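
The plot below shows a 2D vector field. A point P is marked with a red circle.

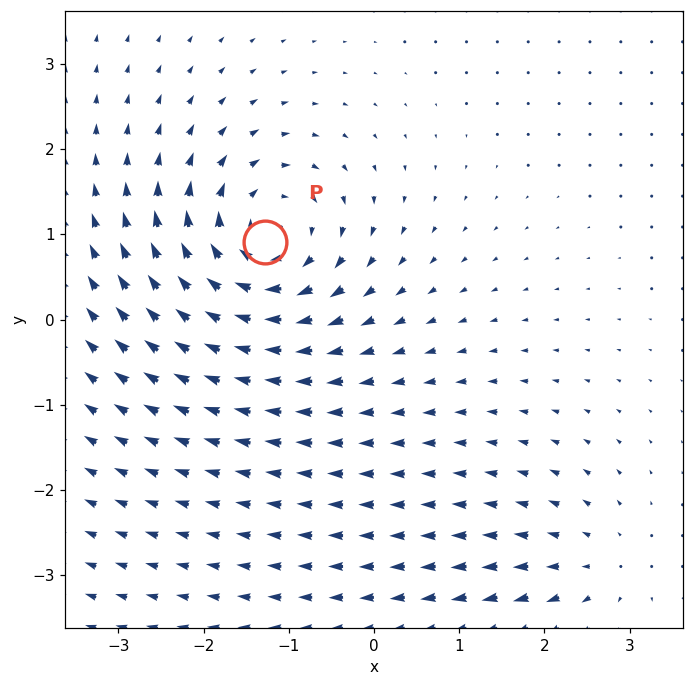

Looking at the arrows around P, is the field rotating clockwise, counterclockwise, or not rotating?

Near P at (-1.3, 0.9) the arrows circulate clockwise. The curl (z-component) there is about -6; negative curl means clockwise rotation.

clockwise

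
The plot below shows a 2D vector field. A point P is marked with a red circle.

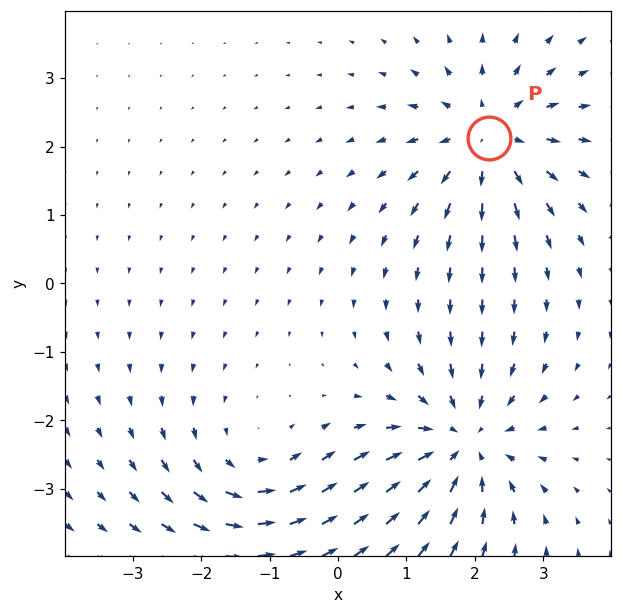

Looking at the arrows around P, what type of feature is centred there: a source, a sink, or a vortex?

source

At P (2.2, 2.1) the arrows spread outward. Divergence about +5, curl ≈0 — positive divergence with near-zero curl is a source.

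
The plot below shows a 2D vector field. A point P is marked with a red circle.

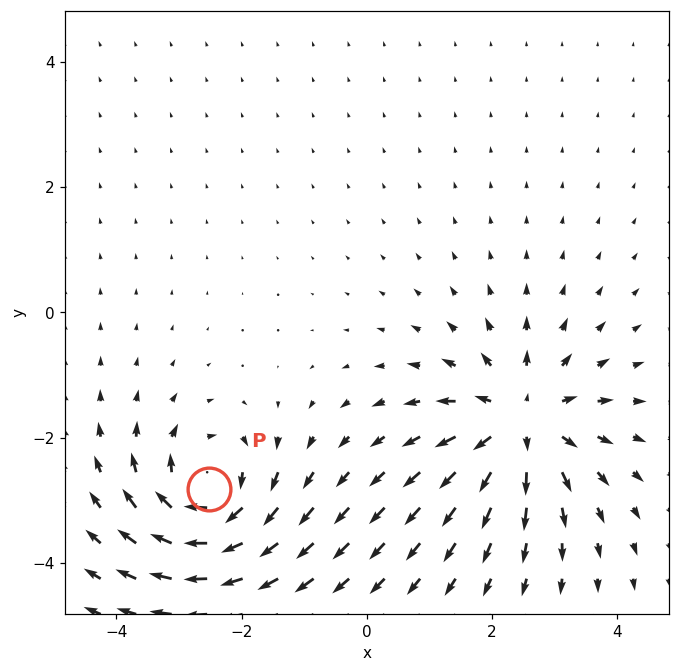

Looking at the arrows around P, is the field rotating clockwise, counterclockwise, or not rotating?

clockwise

Near P at (-2.5, -2.8) the arrows circulate clockwise. The curl (z-component) there is about -6; negative curl means clockwise rotation.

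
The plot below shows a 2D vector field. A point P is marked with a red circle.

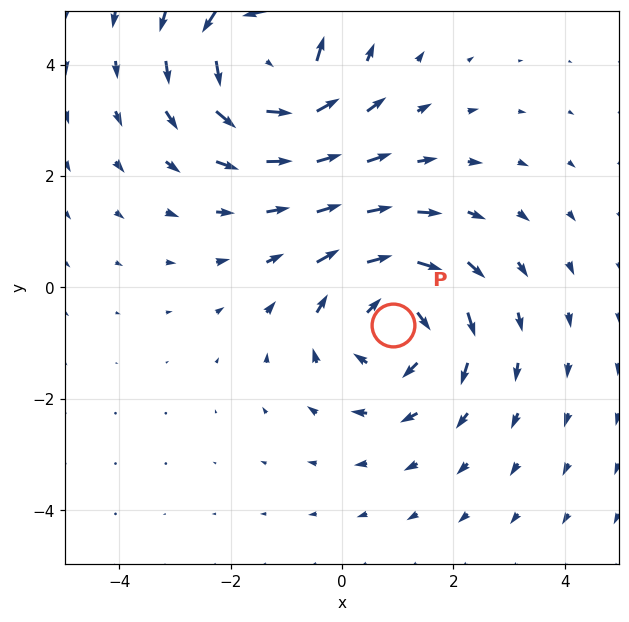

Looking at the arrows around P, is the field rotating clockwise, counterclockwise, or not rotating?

Near P at (0.9, -0.7) the arrows circulate clockwise. The curl (z-component) there is about -4; negative curl means clockwise rotation.

clockwise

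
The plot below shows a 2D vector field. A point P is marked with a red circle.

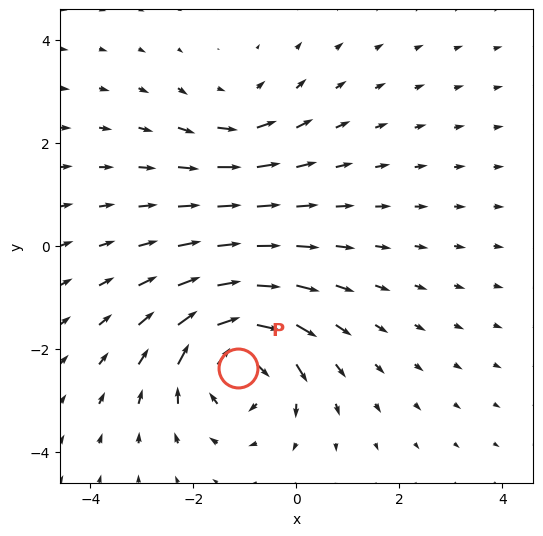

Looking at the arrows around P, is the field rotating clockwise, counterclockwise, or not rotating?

clockwise

Near P at (-1.1, -2.4) the arrows circulate clockwise. The curl (z-component) there is about -6; negative curl means clockwise rotation.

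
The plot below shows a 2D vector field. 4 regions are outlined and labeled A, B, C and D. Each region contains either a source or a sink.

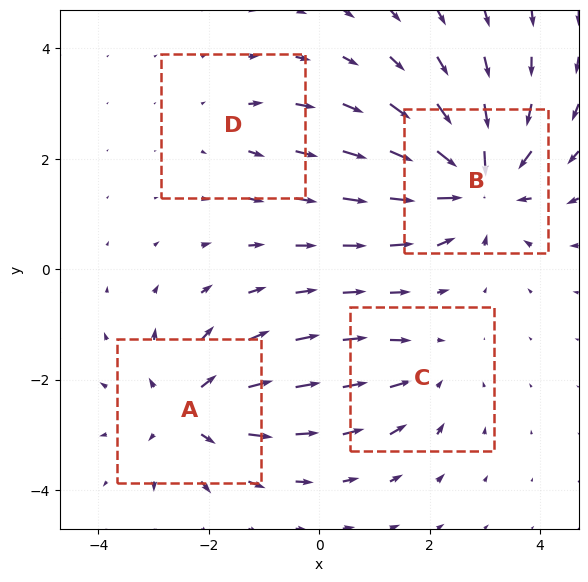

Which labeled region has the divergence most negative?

B

Divergence at each region's feature centre — A: about +5, B: about -7, C: about -3, D: about +2. Region B is most negative.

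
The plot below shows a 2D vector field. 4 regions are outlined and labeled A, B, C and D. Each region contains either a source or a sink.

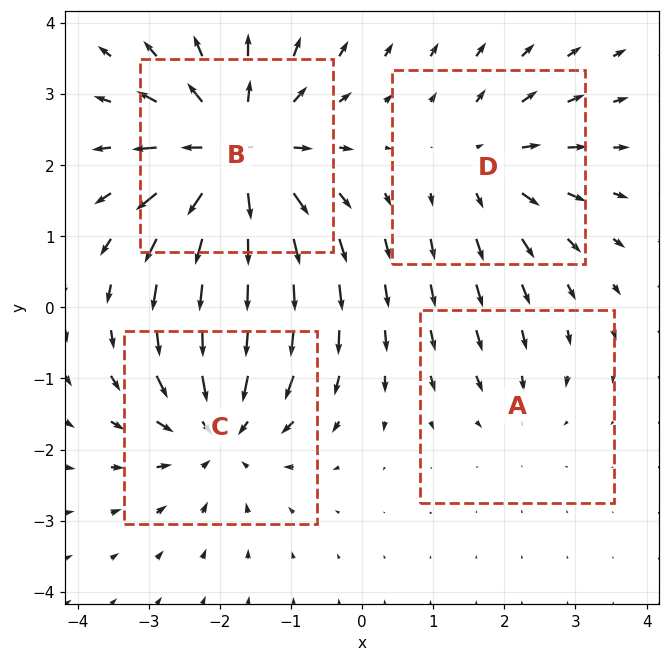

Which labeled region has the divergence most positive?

Divergence at each region's feature centre — A: about -2, B: about +7, C: about -5, D: about +3. Region B is most positive.

B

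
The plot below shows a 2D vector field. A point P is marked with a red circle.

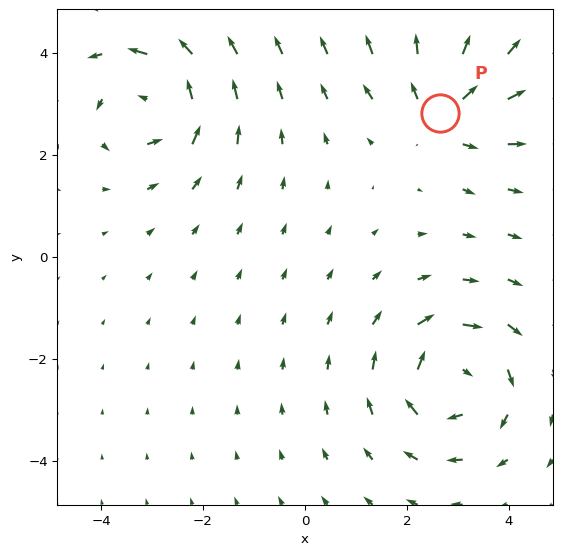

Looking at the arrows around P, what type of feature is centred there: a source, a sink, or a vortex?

At P (2.7, 2.8) the arrows spread outward. Divergence about +4, curl ≈0 — positive divergence with near-zero curl is a source.

source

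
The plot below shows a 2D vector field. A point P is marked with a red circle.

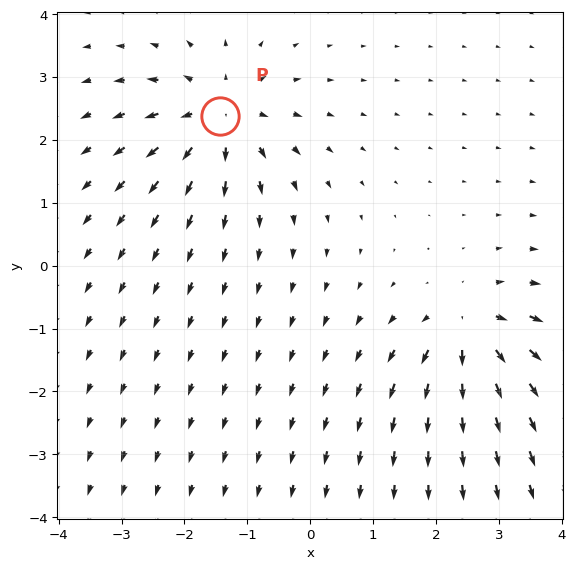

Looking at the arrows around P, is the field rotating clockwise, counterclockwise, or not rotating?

Near P at (-1.4, 2.4) the arrows show no circulation. The curl there is ≈0.

not rotating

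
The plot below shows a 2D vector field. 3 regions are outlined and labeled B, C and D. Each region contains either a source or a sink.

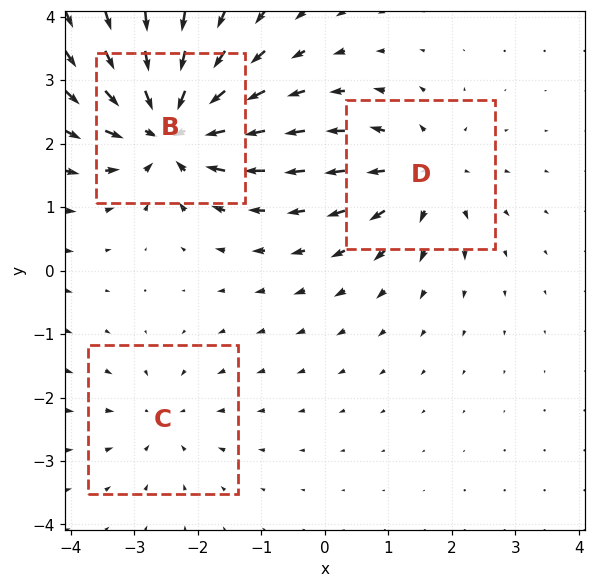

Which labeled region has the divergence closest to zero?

Divergence at each region's feature centre — B: about -6, C: about -2, D: about +4. Region C is closest to zero.

C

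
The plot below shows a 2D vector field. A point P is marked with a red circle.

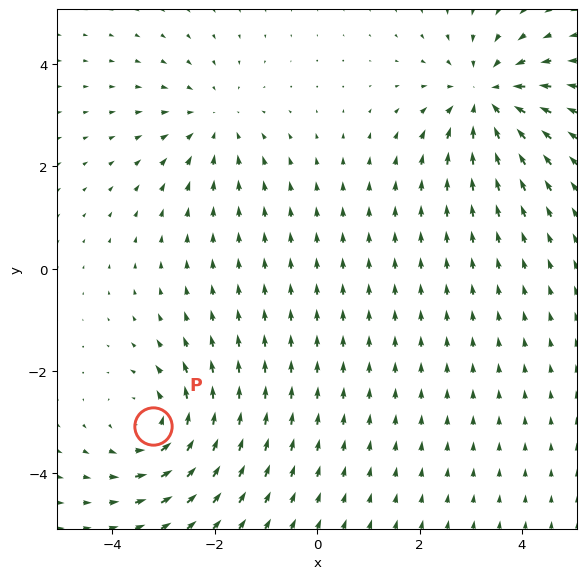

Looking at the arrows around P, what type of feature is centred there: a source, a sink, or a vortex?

vortex

At P (-3.2, -3.1) the arrows circulate counterclockwise. Divergence ≈0, curl about +4 — near-zero divergence with nonzero curl is a vortex.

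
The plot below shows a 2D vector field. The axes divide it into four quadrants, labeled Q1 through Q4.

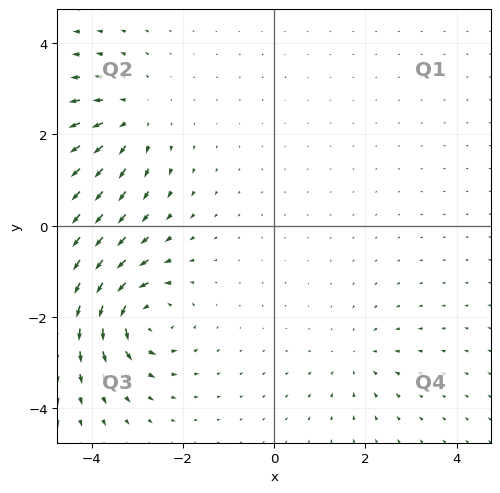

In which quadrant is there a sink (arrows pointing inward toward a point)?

The sink sits at approximately (1.8, -2.9), which lies in quadrant Q4. The divergence there is about -3, negative as expected for a sink.

Q4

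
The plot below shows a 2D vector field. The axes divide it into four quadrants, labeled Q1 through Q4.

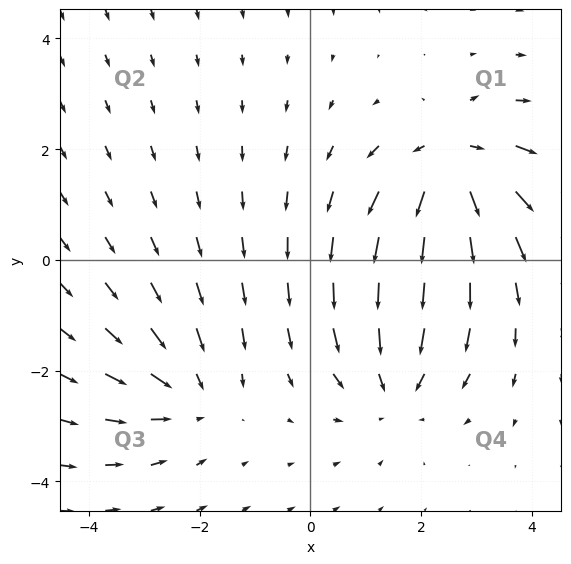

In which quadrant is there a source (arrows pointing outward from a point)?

Q1

The source sits at approximately (2.6, 1.8), which lies in quadrant Q1. The divergence there is about +6, positive as expected for a source.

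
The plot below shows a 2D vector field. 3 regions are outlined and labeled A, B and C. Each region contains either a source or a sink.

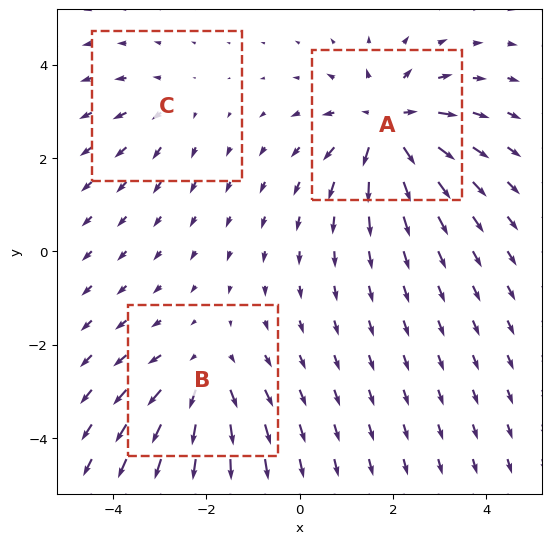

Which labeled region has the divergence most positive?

Divergence at each region's feature centre — A: about +5, B: about +3, C: about +2. Region A is most positive.

A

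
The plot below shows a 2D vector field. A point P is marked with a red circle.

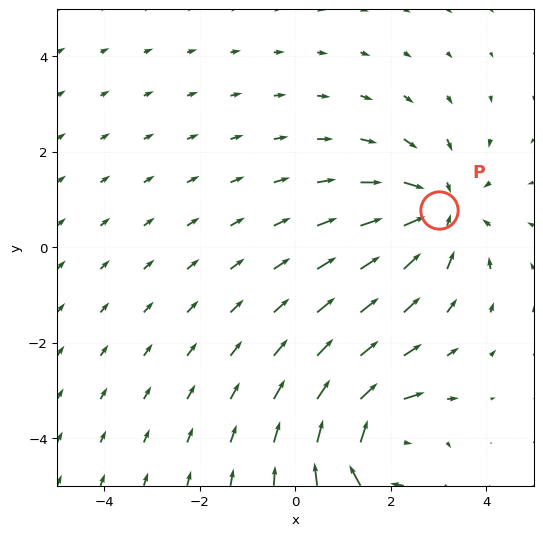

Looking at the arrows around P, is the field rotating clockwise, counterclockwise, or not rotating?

not rotating

Near P at (3.0, 0.8) the arrows show no circulation. The curl there is ≈0.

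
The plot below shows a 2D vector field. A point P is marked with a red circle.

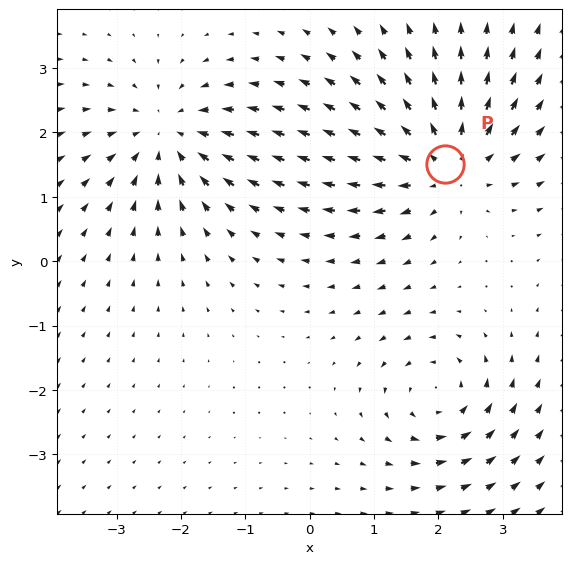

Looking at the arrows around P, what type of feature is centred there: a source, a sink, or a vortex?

source

At P (2.1, 1.5) the arrows spread outward. Divergence about +4, curl ≈0 — positive divergence with near-zero curl is a source.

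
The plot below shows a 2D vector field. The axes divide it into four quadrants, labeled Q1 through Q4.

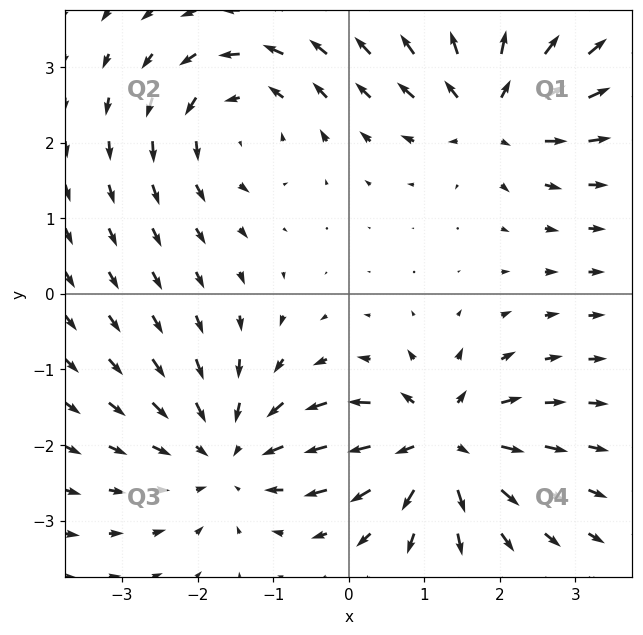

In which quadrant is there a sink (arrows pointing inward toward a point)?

Q3

The sink sits at approximately (-1.6, -2.1), which lies in quadrant Q3. The divergence there is about -3, negative as expected for a sink.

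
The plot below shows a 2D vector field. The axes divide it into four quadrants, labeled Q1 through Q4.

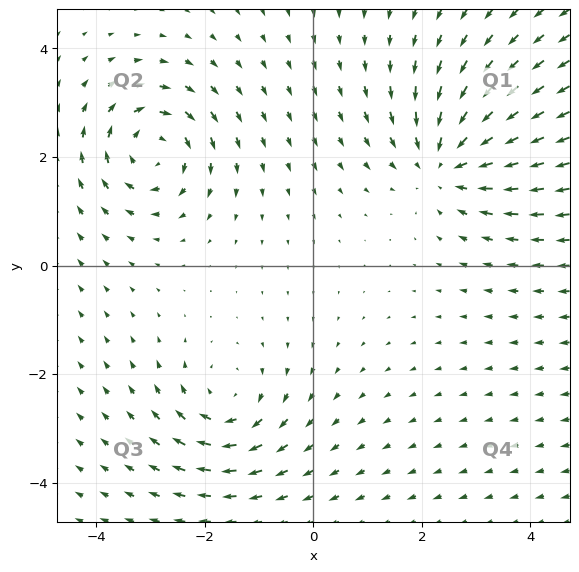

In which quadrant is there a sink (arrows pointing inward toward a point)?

The sink sits at approximately (2.5, 1.9), which lies in quadrant Q1. The divergence there is about -4, negative as expected for a sink.

Q1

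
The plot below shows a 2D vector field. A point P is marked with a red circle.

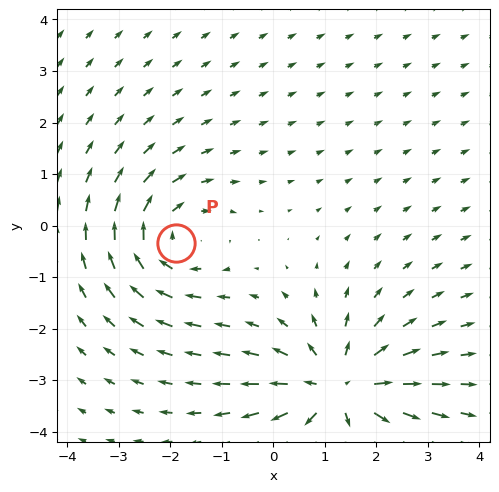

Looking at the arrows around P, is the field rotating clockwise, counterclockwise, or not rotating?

Near P at (-1.9, -0.3) the arrows circulate clockwise. The curl (z-component) there is about -3; negative curl means clockwise rotation.

clockwise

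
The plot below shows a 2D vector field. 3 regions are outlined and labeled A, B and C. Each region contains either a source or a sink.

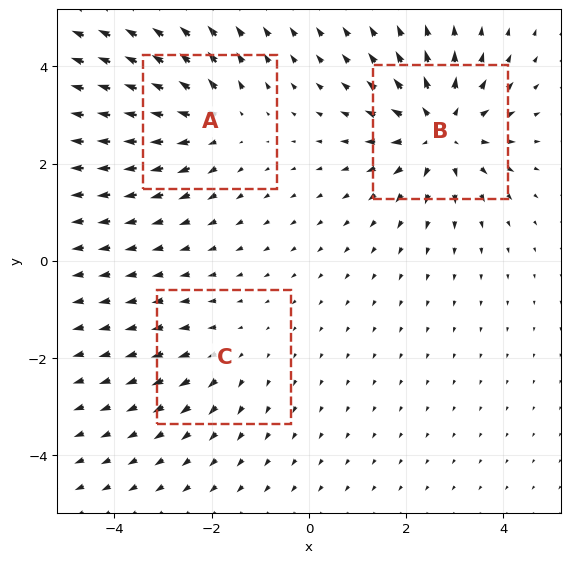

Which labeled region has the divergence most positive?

Divergence at each region's feature centre — A: about +3, B: about +5, C: about +2. Region B is most positive.

B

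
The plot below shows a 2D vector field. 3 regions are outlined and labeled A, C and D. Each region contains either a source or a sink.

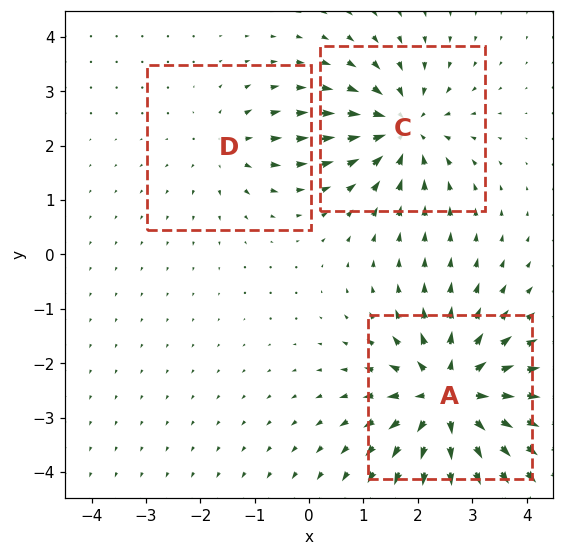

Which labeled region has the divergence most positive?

A

Divergence at each region's feature centre — A: about +6, C: about -4, D: about +2. Region A is most positive.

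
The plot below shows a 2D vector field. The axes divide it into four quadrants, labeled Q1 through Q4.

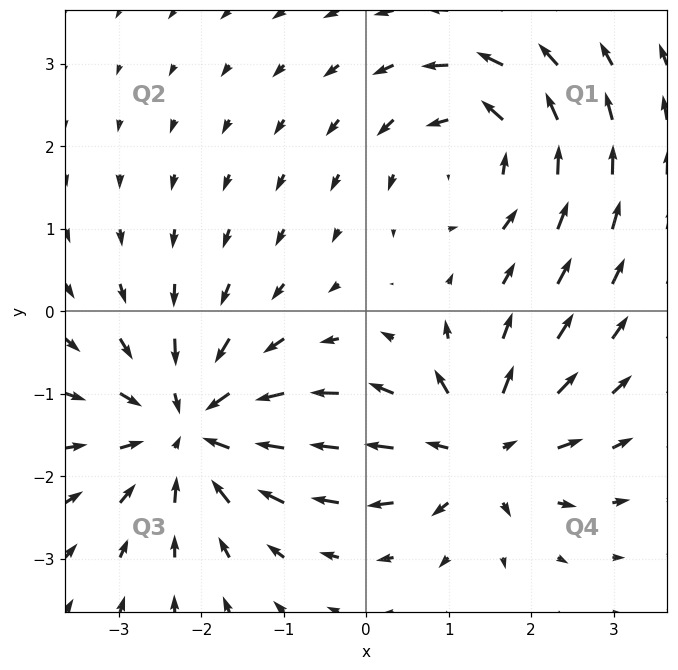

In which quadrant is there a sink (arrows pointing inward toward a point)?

Q3

The sink sits at approximately (-2.1, -1.4), which lies in quadrant Q3. The divergence there is about -5, negative as expected for a sink.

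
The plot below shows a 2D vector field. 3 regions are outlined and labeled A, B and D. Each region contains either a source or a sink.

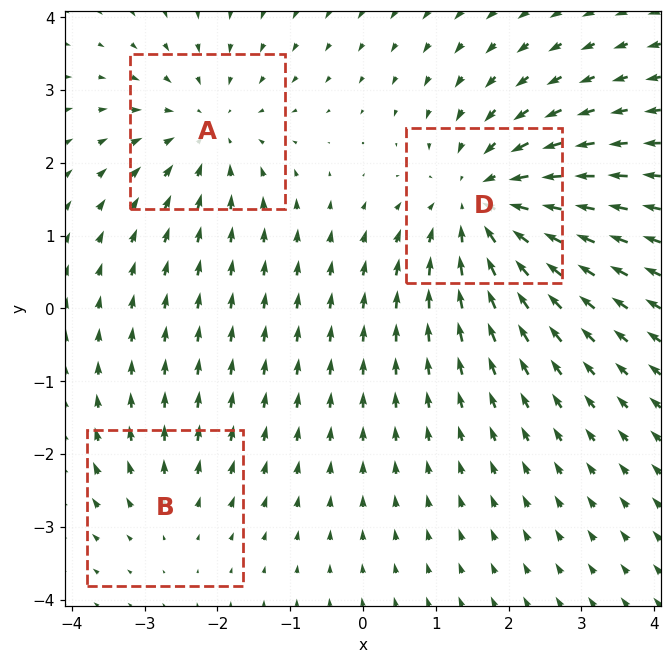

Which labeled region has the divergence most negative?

Divergence at each region's feature centre — A: about -3, B: about +2, D: about -5. Region D is most negative.

D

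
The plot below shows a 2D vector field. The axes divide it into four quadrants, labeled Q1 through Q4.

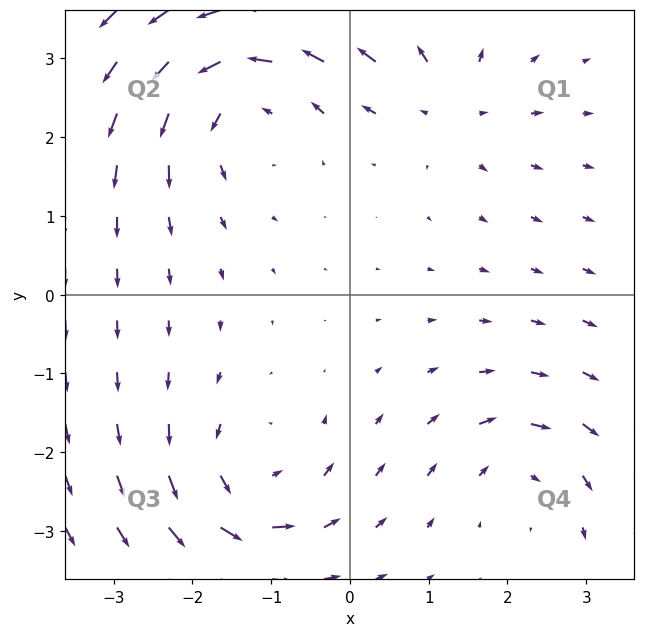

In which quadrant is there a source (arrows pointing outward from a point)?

Q1

The source sits at approximately (1.3, 2.4), which lies in quadrant Q1. The divergence there is about +3, positive as expected for a source.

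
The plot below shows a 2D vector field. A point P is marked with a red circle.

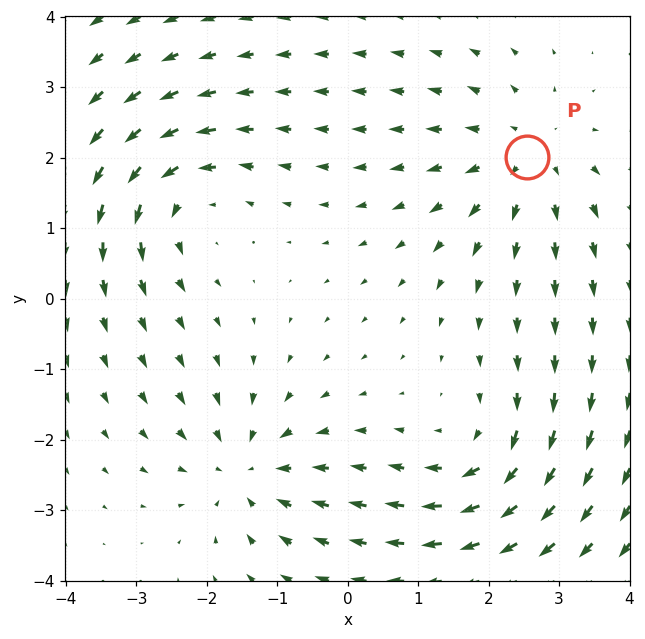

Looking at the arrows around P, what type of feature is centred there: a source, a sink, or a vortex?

source

At P (2.5, 2.0) the arrows spread outward. Divergence about +3, curl ≈0 — positive divergence with near-zero curl is a source.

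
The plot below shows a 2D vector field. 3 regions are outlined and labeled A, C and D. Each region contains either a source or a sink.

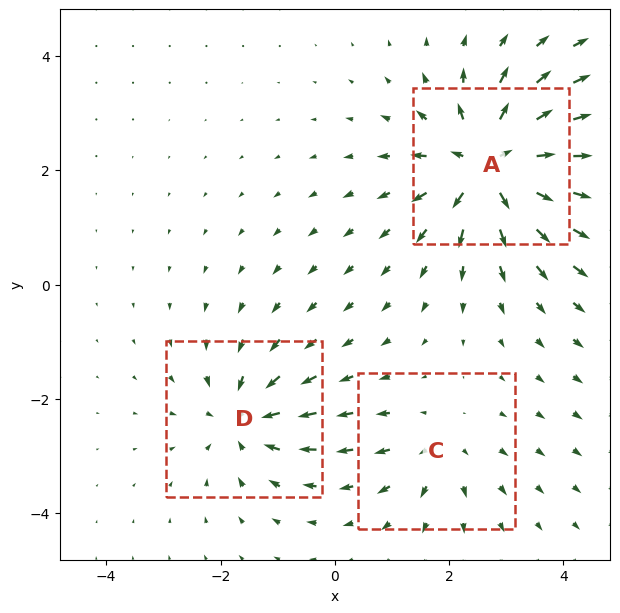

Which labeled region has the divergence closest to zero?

Divergence at each region's feature centre — A: about +6, C: about +3, D: about -4. Region C is closest to zero.

C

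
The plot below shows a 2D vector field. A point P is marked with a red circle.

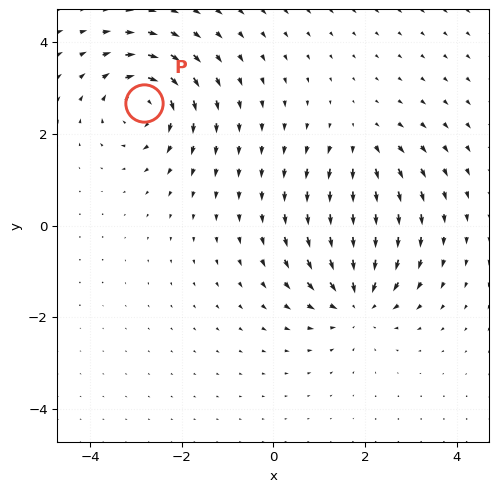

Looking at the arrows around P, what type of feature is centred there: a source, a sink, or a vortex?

vortex

At P (-2.8, 2.7) the arrows circulate clockwise. Divergence ≈0, curl about -5 — near-zero divergence with nonzero curl is a vortex.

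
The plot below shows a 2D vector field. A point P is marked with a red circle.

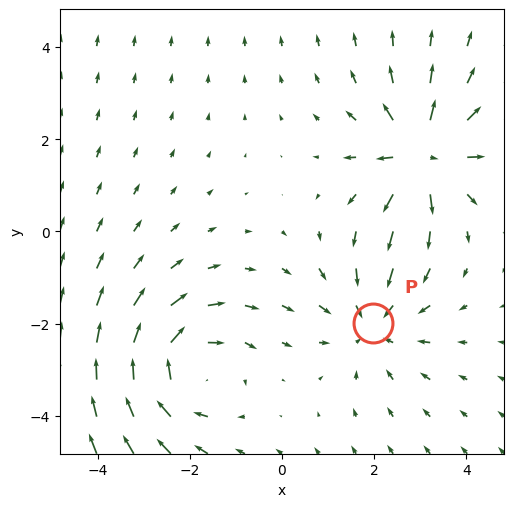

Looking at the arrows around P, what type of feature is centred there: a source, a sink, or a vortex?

At P (2.0, -2.0) the arrows converge inward. Divergence about -2, curl ≈0 — negative divergence with near-zero curl is a sink.

sink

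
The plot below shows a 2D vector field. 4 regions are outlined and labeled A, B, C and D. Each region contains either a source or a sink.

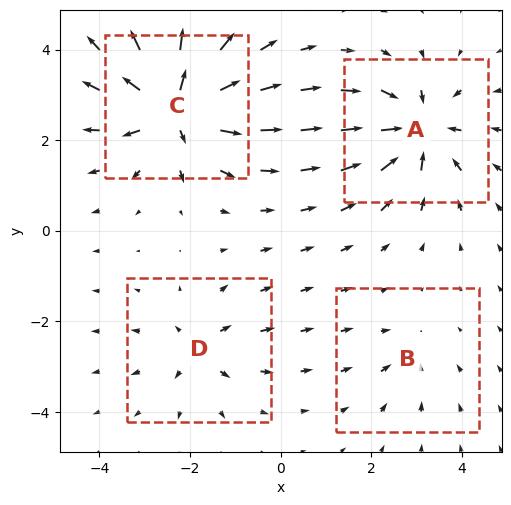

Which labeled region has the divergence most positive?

C

Divergence at each region's feature centre — A: about -6, B: about -2, C: about +8, D: about +4. Region C is most positive.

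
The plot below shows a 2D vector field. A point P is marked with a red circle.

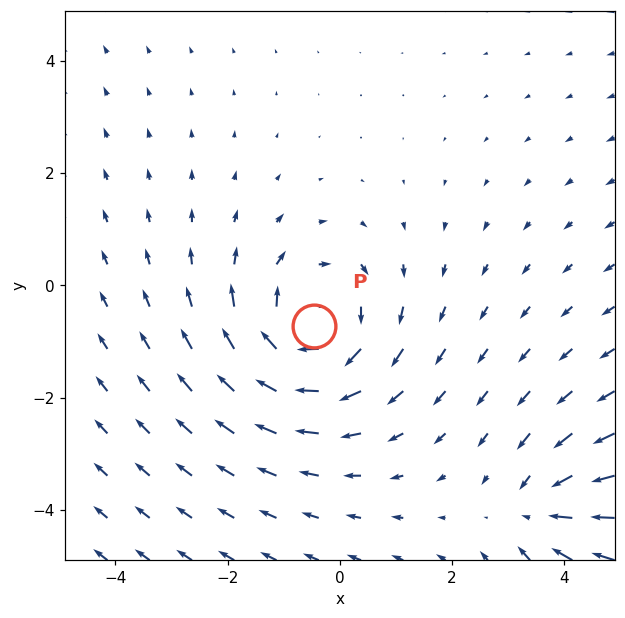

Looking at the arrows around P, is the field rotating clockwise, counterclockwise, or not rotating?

clockwise

Near P at (-0.5, -0.7) the arrows circulate clockwise. The curl (z-component) there is about -4; negative curl means clockwise rotation.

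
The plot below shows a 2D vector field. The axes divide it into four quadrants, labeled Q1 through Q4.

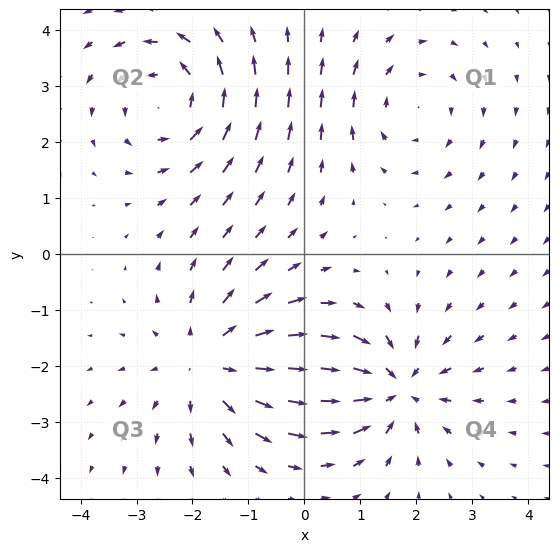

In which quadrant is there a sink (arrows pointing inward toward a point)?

The sink sits at approximately (1.6, -2.4), which lies in quadrant Q4. The divergence there is about -5, negative as expected for a sink.

Q4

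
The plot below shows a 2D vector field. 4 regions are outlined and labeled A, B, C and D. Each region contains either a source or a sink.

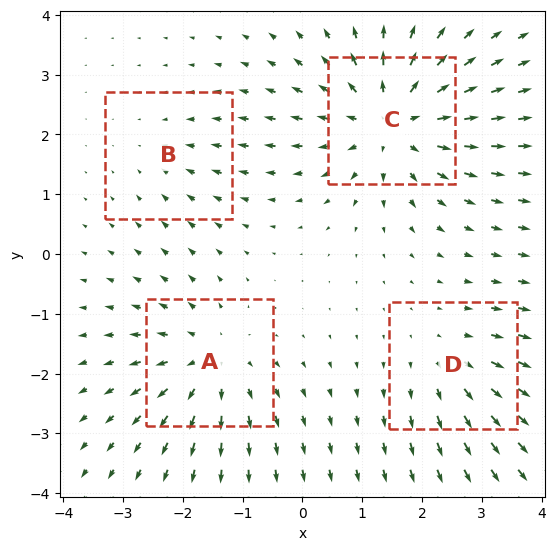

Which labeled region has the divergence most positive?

Divergence at each region's feature centre — A: about +5, B: about -2, C: about +6, D: about +3. Region C is most positive.

C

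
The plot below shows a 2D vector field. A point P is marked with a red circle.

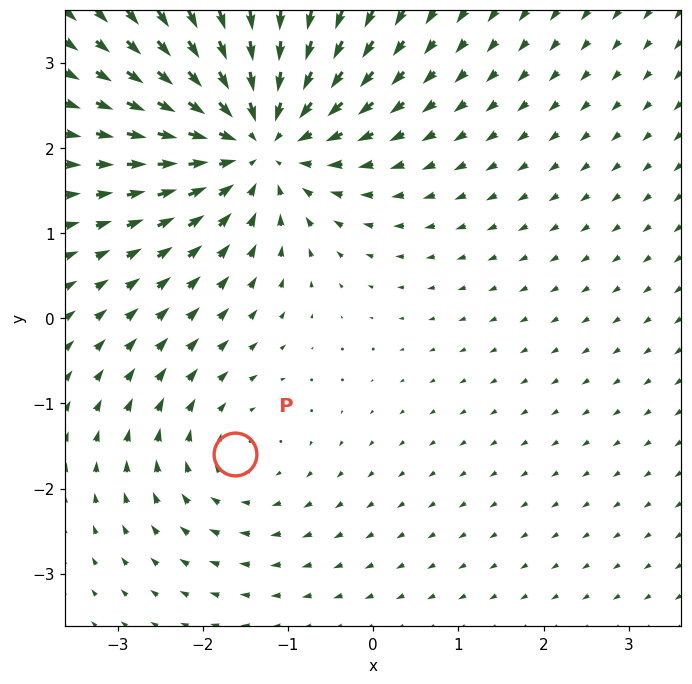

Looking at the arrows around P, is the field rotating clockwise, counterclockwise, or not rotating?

Near P at (-1.6, -1.6) the arrows circulate clockwise. The curl (z-component) there is about -2; negative curl means clockwise rotation.

clockwise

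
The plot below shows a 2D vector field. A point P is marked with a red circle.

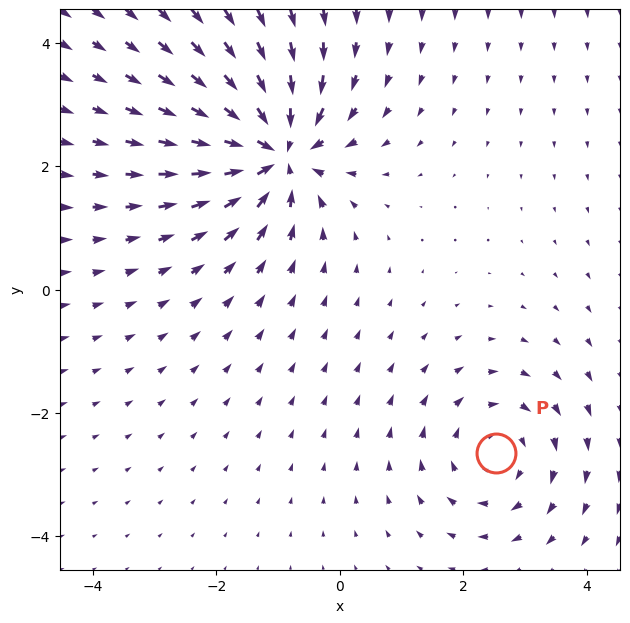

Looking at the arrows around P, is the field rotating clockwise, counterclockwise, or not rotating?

clockwise

Near P at (2.5, -2.6) the arrows circulate clockwise. The curl (z-component) there is about -3; negative curl means clockwise rotation.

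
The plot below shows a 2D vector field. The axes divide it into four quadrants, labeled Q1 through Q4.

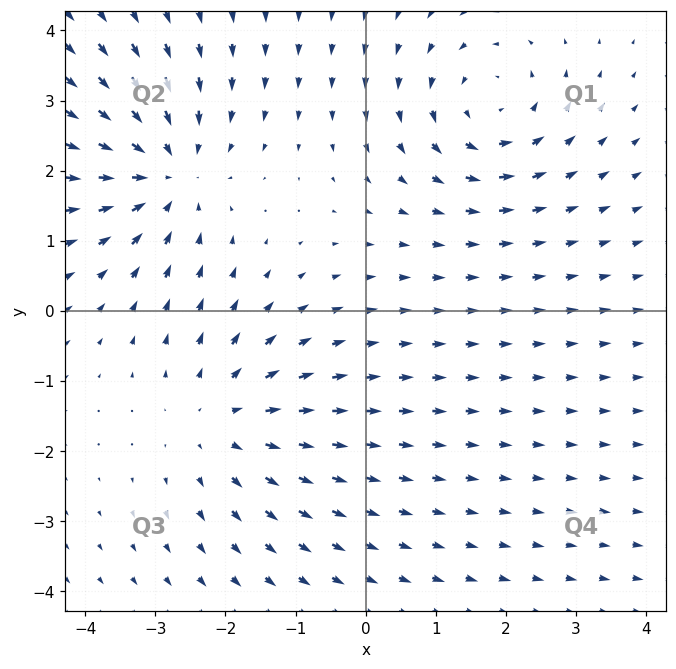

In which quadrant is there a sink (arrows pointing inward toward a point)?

Q2

The sink sits at approximately (-2.8, 2.0), which lies in quadrant Q2. The divergence there is about -3, negative as expected for a sink.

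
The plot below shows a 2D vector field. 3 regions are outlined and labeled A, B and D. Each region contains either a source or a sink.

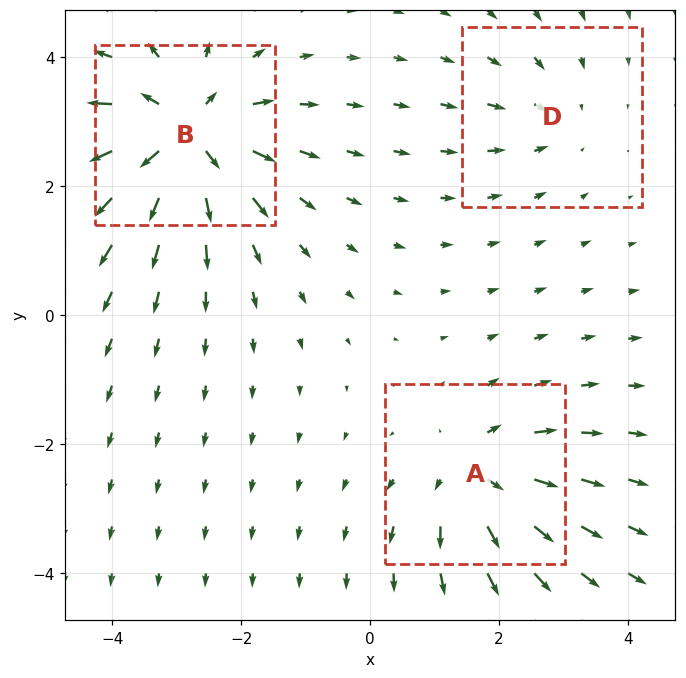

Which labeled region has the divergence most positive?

B

Divergence at each region's feature centre — A: about +4, B: about +6, D: about -2. Region B is most positive.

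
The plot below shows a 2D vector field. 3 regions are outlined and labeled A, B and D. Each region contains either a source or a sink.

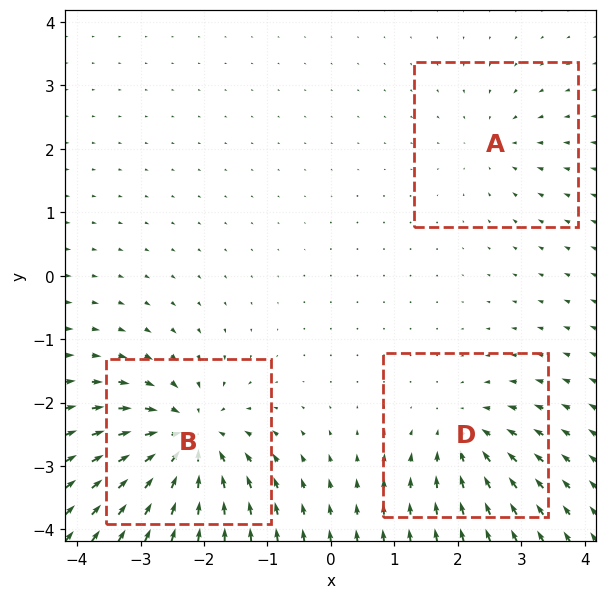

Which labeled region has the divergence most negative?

B

Divergence at each region's feature centre — A: about -2, B: about -6, D: about -4. Region B is most negative.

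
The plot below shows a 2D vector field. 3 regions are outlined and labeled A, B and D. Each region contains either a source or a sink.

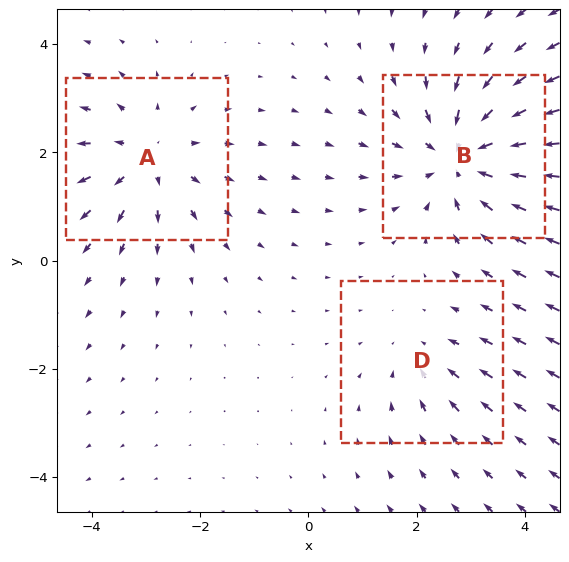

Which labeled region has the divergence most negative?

Divergence at each region's feature centre — A: about +3, B: about -4, D: about -2. Region B is most negative.

B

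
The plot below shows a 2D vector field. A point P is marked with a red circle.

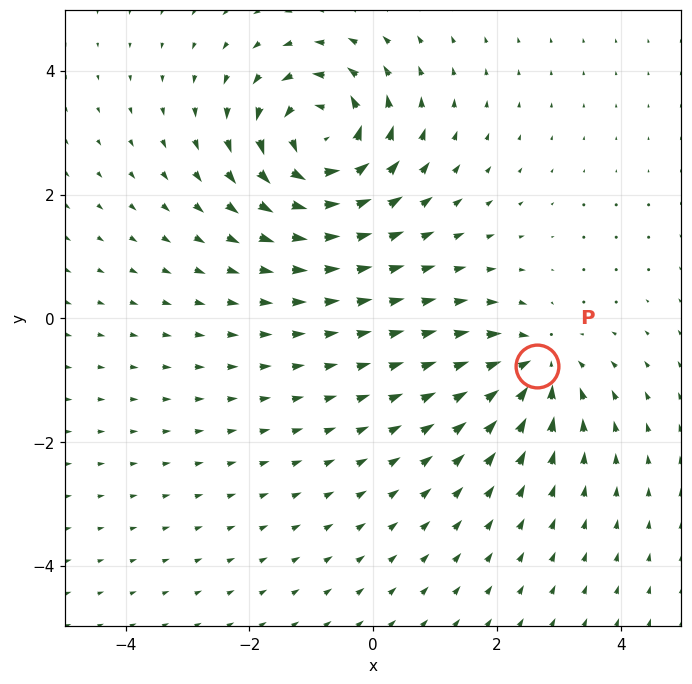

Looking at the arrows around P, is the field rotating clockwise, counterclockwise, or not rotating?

Near P at (2.7, -0.8) the arrows show no circulation. The curl there is ≈0.

not rotating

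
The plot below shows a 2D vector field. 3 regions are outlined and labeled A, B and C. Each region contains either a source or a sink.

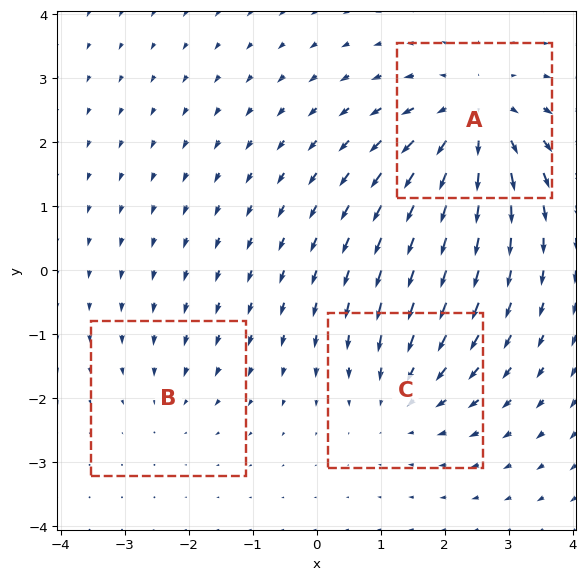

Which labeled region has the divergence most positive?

Divergence at each region's feature centre — A: about +4, B: about -2, C: about -3. Region A is most positive.

A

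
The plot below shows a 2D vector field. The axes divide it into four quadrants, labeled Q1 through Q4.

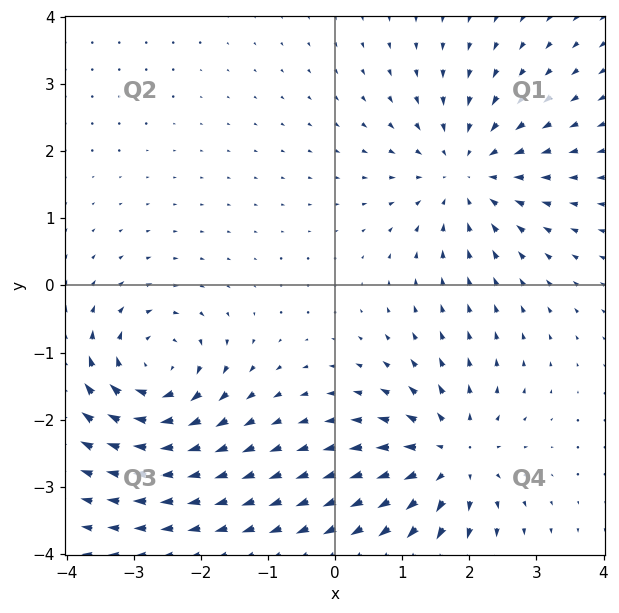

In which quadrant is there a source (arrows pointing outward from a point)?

The source sits at approximately (1.7, -2.6), which lies in quadrant Q4. The divergence there is about +4, positive as expected for a source.

Q4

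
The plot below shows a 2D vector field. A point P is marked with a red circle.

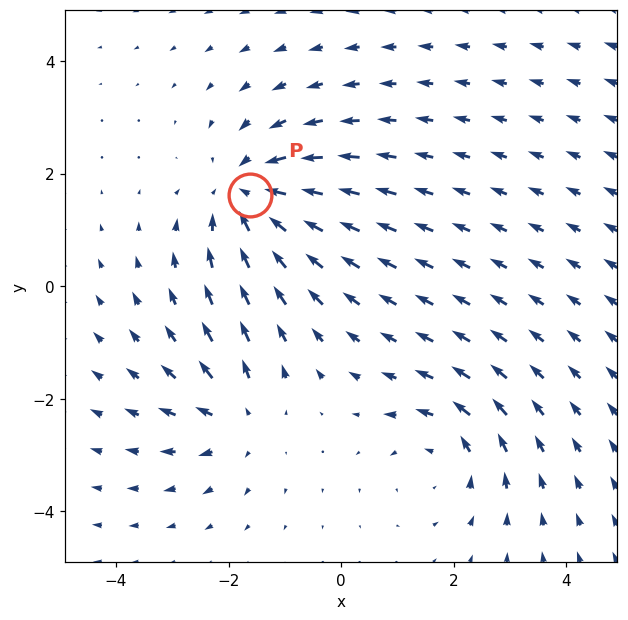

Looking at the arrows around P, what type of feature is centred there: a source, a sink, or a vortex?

At P (-1.6, 1.6) the arrows converge inward. Divergence about -5, curl ≈0 — negative divergence with near-zero curl is a sink.

sink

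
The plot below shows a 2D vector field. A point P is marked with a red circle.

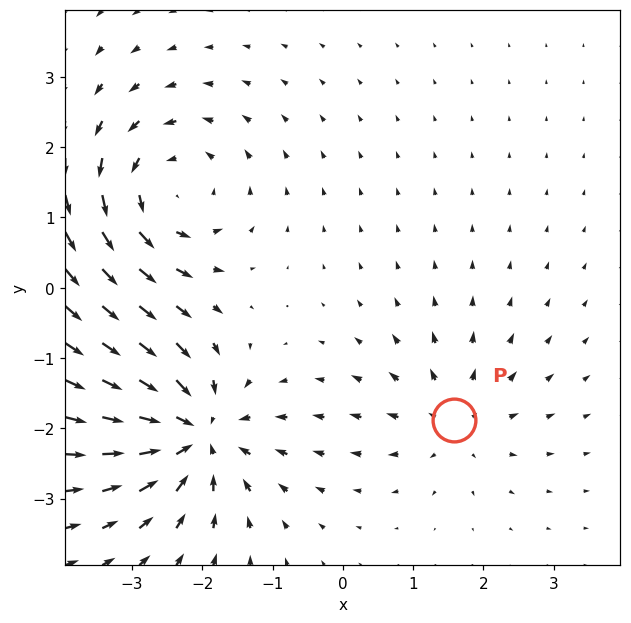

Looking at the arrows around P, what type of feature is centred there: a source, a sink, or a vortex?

source

At P (1.6, -1.9) the arrows spread outward. Divergence about +3, curl ≈0 — positive divergence with near-zero curl is a source.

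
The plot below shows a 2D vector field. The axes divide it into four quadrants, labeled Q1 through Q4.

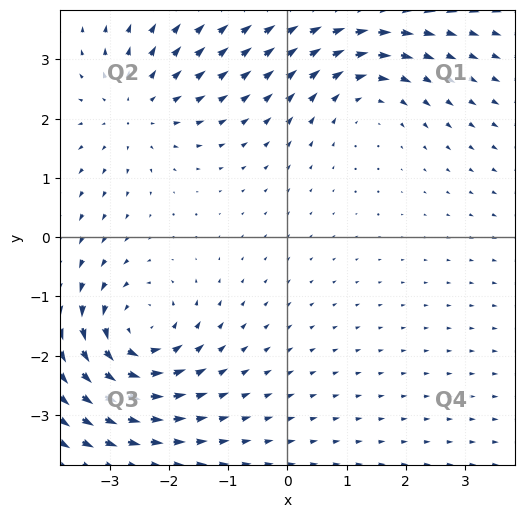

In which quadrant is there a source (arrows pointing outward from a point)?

The source sits at approximately (-2.6, 2.2), which lies in quadrant Q2. The divergence there is about +3, positive as expected for a source.

Q2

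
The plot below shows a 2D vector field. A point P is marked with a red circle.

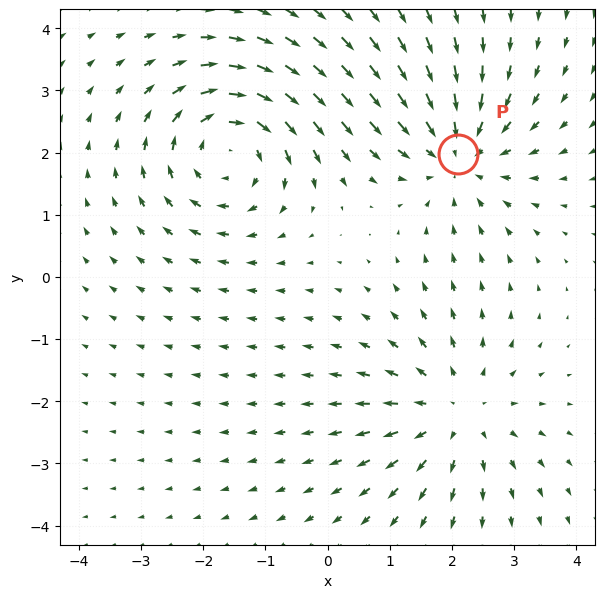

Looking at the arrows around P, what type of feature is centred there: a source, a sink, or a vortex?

At P (2.1, 2.0) the arrows converge inward. Divergence about -4, curl ≈0 — negative divergence with near-zero curl is a sink.

sink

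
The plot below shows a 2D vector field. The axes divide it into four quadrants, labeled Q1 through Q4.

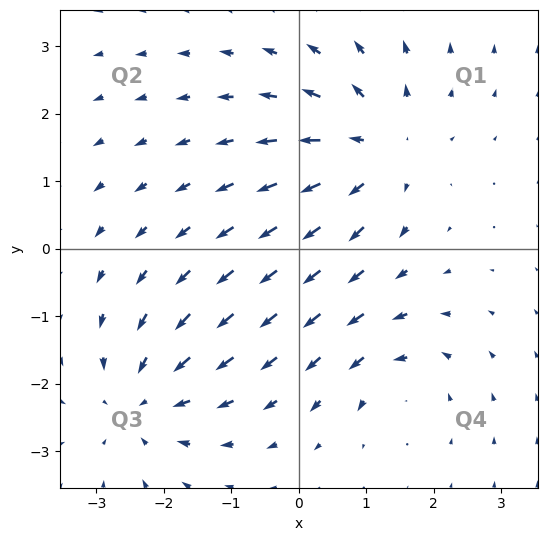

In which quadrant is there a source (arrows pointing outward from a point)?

Q1

The source sits at approximately (1.2, 1.5), which lies in quadrant Q1. The divergence there is about +5, positive as expected for a source.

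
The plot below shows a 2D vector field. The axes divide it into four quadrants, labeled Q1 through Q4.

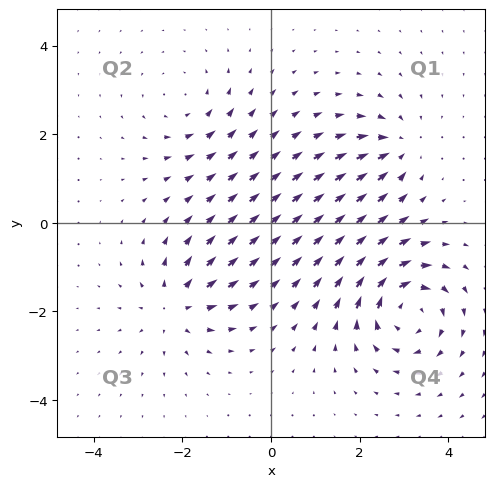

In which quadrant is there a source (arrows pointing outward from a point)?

The source sits at approximately (-2.2, -1.9), which lies in quadrant Q3. The divergence there is about +4, positive as expected for a source.

Q3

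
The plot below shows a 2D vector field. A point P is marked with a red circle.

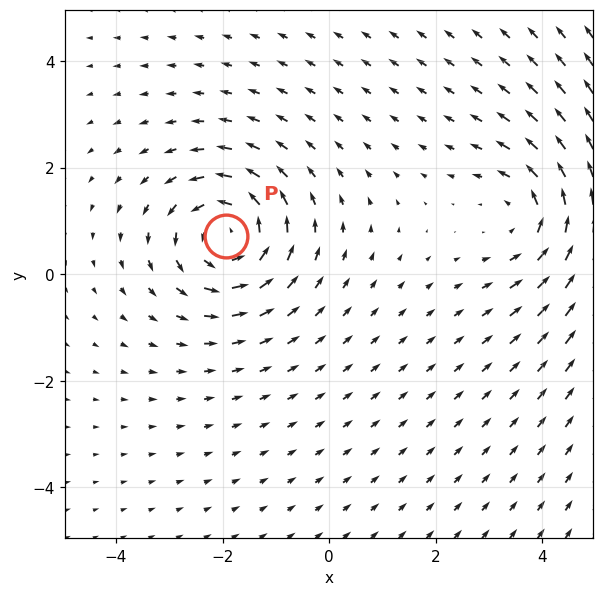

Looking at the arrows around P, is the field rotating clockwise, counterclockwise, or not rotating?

counterclockwise

Near P at (-1.9, 0.7) the arrows circulate counterclockwise. The curl (z-component) there is about +5; positive curl means counterclockwise rotation.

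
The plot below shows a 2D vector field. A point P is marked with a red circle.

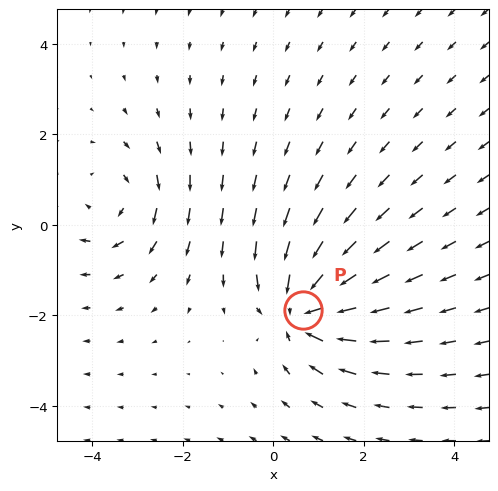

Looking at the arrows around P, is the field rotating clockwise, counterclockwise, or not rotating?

not rotating

Near P at (0.7, -1.9) the arrows show no circulation. The curl there is ≈0.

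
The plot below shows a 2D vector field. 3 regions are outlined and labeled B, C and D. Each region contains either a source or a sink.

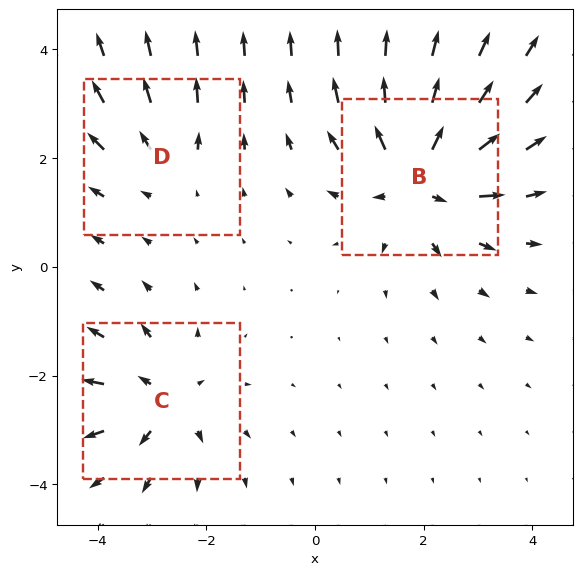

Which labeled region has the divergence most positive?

B

Divergence at each region's feature centre — B: about +5, C: about +4, D: about +2. Region B is most positive.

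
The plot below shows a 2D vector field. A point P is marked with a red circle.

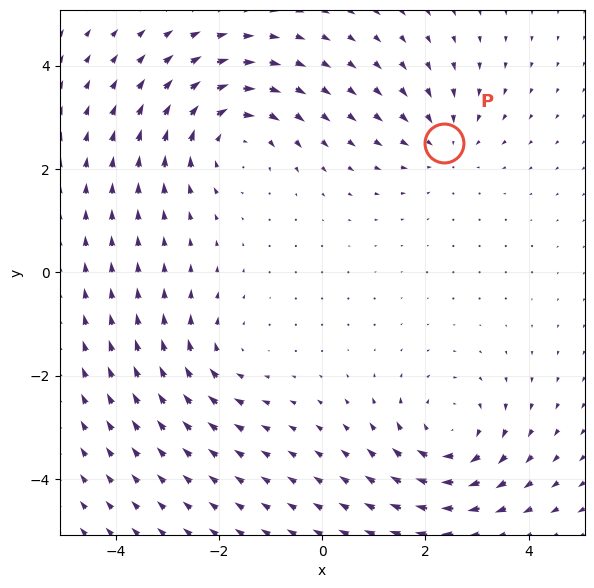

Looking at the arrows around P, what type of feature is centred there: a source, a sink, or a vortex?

At P (2.4, 2.5) the arrows converge inward. Divergence about -3, curl ≈0 — negative divergence with near-zero curl is a sink.

sink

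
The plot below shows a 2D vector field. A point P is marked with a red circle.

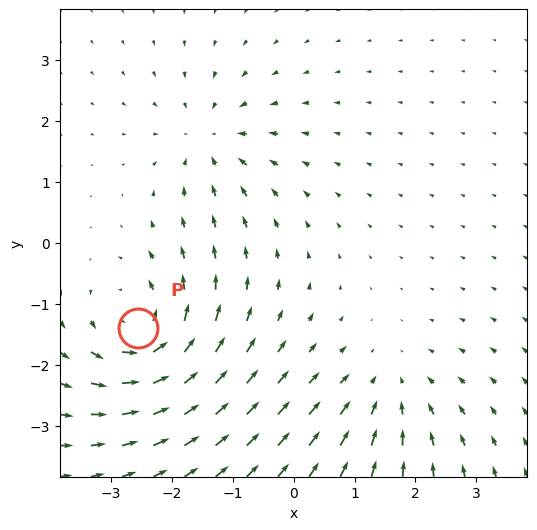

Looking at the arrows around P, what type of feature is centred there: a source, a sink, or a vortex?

At P (-2.5, -1.4) the arrows circulate counterclockwise. Divergence ≈0, curl about +5 — near-zero divergence with nonzero curl is a vortex.

vortex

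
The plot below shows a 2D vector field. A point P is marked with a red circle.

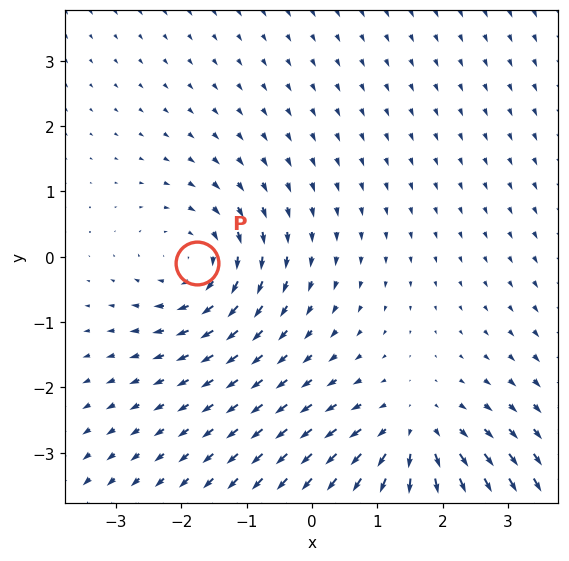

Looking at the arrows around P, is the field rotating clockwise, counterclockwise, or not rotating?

Near P at (-1.8, -0.1) the arrows circulate clockwise. The curl (z-component) there is about -3; negative curl means clockwise rotation.

clockwise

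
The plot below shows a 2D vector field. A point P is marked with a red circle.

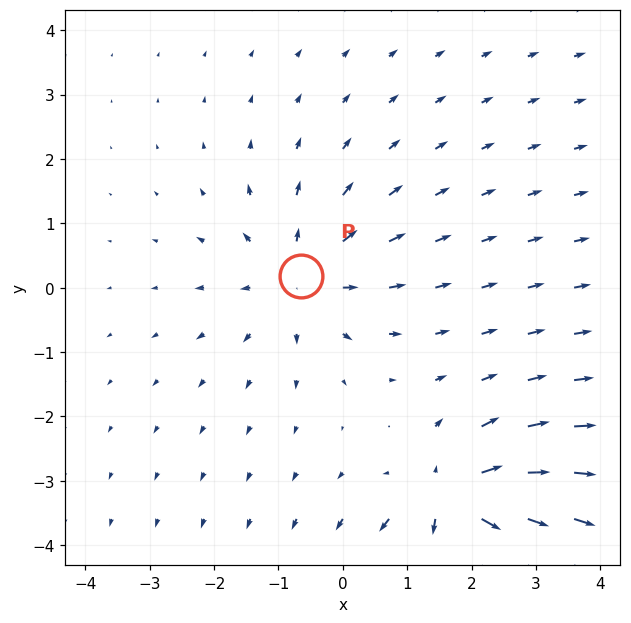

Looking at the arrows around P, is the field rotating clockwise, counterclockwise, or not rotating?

not rotating

Near P at (-0.7, 0.2) the arrows show no circulation. The curl there is ≈0.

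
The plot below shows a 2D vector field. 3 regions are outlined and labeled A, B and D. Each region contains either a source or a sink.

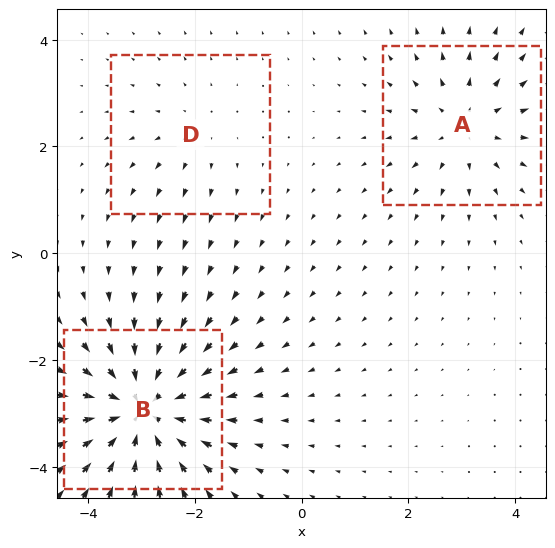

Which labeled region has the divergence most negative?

Divergence at each region's feature centre — A: about +3, B: about -5, D: about +2. Region B is most negative.

B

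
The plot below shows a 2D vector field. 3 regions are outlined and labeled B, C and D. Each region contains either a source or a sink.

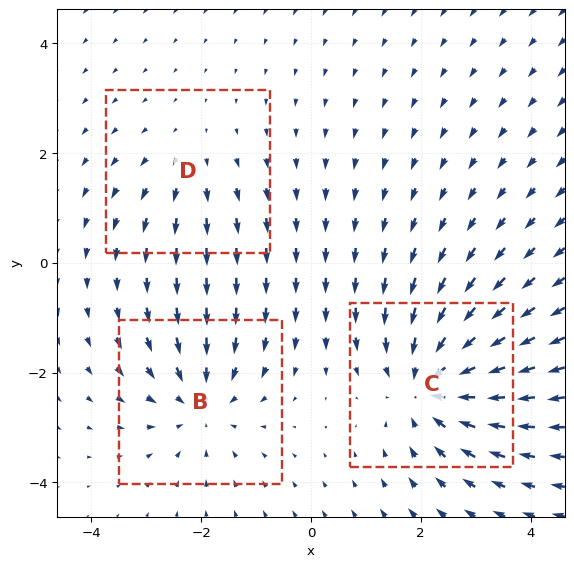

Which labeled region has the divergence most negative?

C

Divergence at each region's feature centre — B: about -3, C: about -4, D: about +2. Region C is most negative.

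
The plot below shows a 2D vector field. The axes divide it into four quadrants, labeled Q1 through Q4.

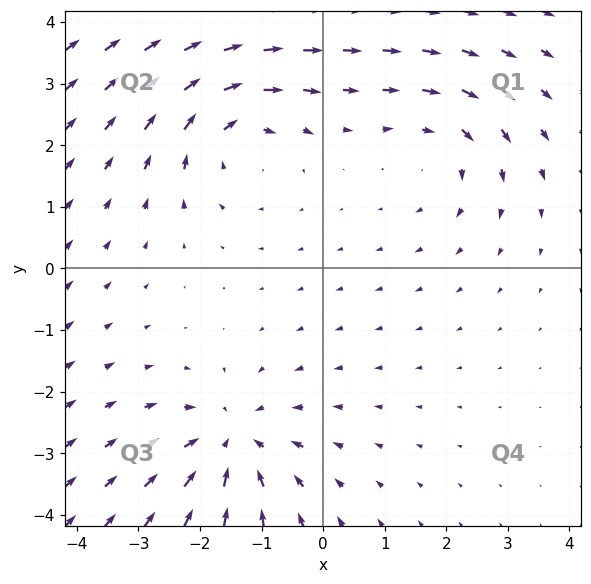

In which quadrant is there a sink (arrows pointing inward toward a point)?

Q3

The sink sits at approximately (-1.5, -2.8), which lies in quadrant Q3. The divergence there is about -4, negative as expected for a sink.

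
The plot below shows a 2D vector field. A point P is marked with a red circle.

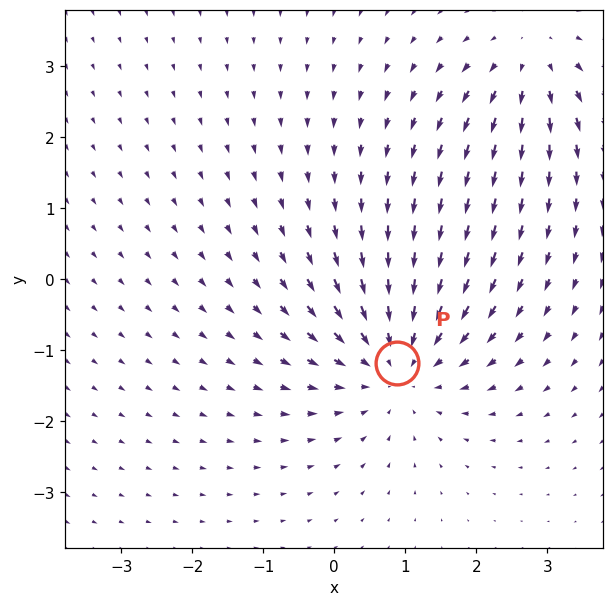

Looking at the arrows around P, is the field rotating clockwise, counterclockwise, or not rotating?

not rotating

Near P at (0.9, -1.2) the arrows show no circulation. The curl there is ≈0.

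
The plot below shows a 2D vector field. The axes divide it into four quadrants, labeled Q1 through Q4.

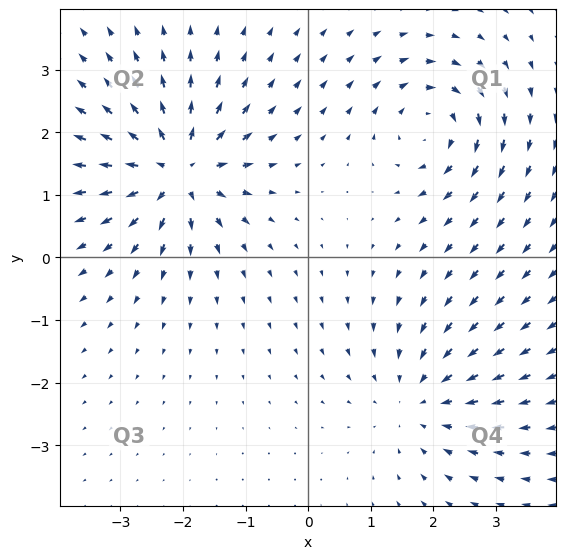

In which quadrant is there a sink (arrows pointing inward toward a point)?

The sink sits at approximately (1.8, -2.3), which lies in quadrant Q4. The divergence there is about -2, negative as expected for a sink.

Q4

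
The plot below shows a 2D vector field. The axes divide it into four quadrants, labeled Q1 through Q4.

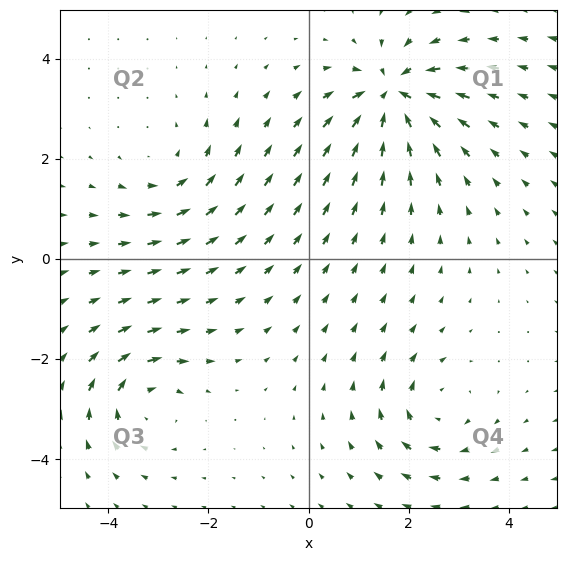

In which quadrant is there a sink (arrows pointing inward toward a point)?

Q1

The sink sits at approximately (1.7, 3.3), which lies in quadrant Q1. The divergence there is about -7, negative as expected for a sink.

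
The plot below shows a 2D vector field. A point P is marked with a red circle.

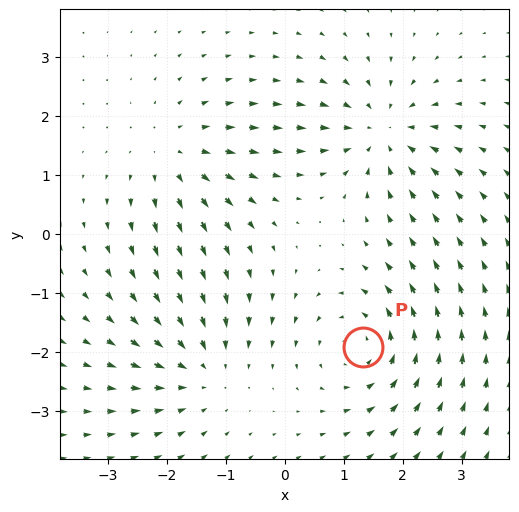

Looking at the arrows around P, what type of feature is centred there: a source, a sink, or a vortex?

At P (1.3, -1.9) the arrows circulate counterclockwise. Divergence ≈0, curl about +4 — near-zero divergence with nonzero curl is a vortex.

vortex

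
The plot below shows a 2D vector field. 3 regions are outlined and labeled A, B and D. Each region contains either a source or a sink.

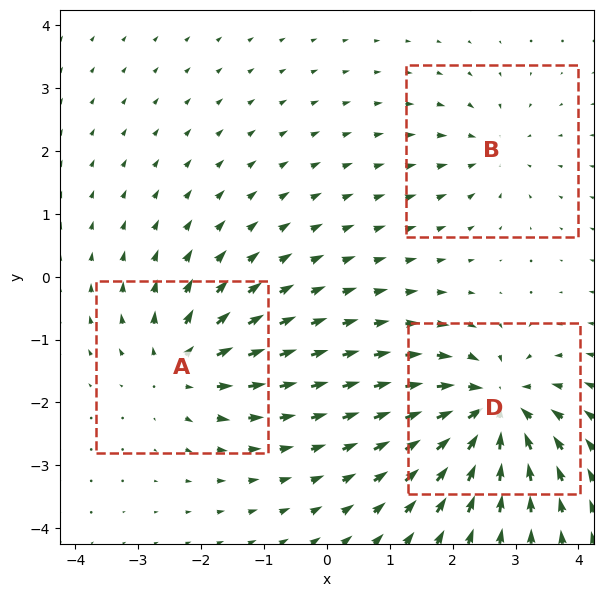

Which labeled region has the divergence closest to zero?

Divergence at each region's feature centre — A: about +4, B: about -3, D: about -6. Region B is closest to zero.

B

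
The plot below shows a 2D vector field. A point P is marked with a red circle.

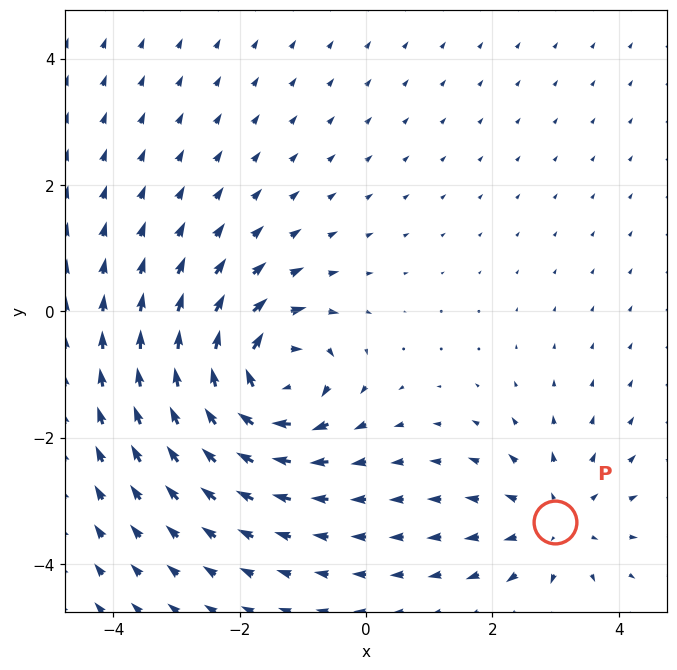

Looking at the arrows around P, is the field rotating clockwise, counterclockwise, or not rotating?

not rotating

Near P at (3.0, -3.3) the arrows show no circulation. The curl there is ≈0.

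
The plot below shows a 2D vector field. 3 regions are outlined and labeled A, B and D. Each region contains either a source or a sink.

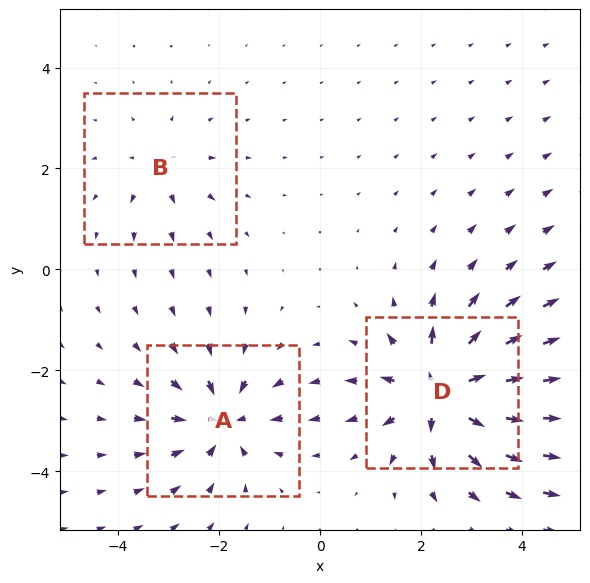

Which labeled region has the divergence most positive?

D

Divergence at each region's feature centre — A: about -4, B: about +2, D: about +6. Region D is most positive.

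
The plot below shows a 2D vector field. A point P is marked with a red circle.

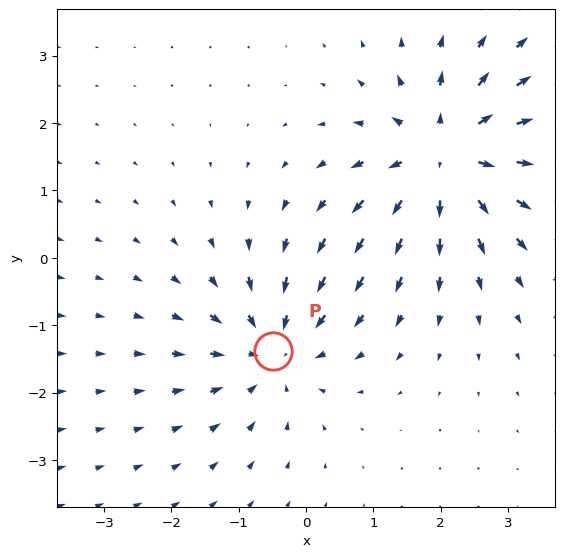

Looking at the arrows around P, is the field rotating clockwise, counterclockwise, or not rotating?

Near P at (-0.5, -1.4) the arrows show no circulation. The curl there is ≈0.

not rotating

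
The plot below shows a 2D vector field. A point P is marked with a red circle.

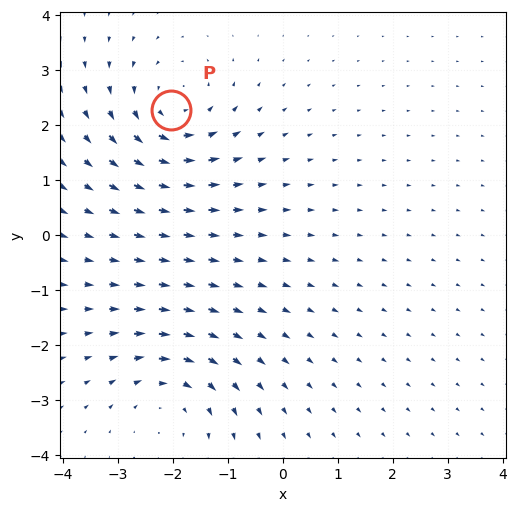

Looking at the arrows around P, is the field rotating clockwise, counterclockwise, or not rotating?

Near P at (-2.0, 2.3) the arrows circulate counterclockwise. The curl (z-component) there is about +4; positive curl means counterclockwise rotation.

counterclockwise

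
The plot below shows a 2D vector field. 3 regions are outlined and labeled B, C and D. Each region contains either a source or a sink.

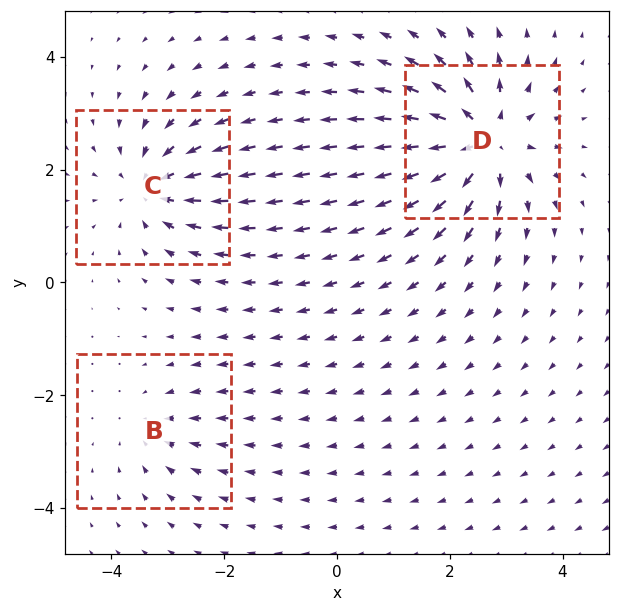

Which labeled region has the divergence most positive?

D

Divergence at each region's feature centre — B: about -2, C: about -4, D: about +6. Region D is most positive.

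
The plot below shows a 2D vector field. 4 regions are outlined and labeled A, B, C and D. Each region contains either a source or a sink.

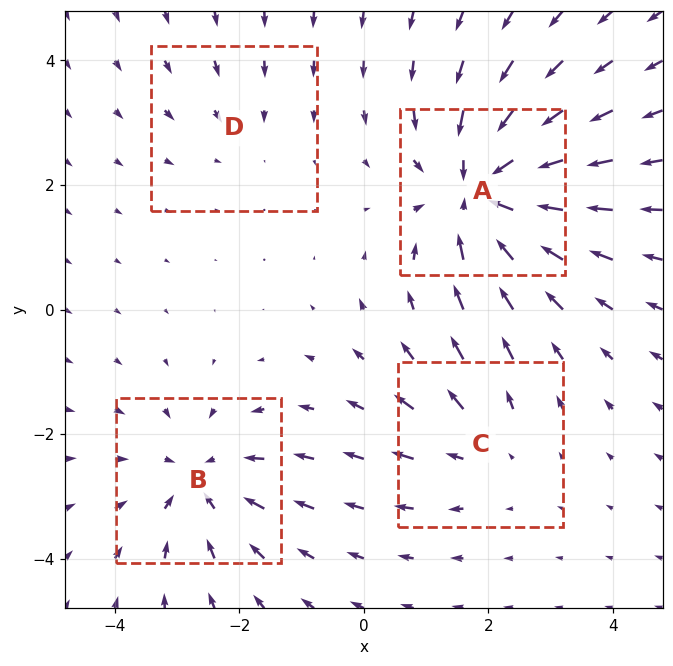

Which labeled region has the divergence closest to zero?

Divergence at each region's feature centre — A: about -7, B: about -4, C: about +3, D: about -2. Region D is closest to zero.

D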